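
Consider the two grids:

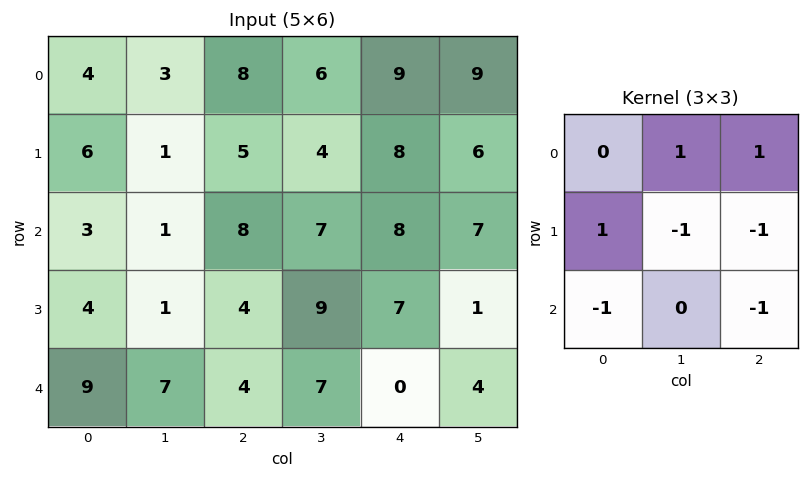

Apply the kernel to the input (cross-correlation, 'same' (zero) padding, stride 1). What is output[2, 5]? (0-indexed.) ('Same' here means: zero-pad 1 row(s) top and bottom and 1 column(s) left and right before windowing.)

The receptive field on the zero-padded input at this output position is [8 6 0 / 8 7 0 / 7 1 0]. Elementwise product with the kernel and sum: 6·1 + 0·1 + 8·1 + 7·-1 + 0·-1 + 7·-1 + 0·-1.

0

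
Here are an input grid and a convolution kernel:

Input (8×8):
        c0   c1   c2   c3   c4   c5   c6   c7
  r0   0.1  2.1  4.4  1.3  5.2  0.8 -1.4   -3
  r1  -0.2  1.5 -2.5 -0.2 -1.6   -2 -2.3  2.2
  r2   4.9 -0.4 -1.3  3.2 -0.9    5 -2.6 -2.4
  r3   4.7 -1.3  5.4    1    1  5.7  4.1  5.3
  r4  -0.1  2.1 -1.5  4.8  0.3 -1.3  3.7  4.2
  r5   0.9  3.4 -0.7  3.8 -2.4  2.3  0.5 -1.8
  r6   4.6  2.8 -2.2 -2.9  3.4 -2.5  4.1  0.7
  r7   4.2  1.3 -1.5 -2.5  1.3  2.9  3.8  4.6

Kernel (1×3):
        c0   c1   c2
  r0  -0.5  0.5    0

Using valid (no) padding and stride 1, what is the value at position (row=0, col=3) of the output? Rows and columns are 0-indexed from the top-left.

1.95

The receptive field on the input at this output position is [1.3 5.2 0.8]. Elementwise product with the kernel and sum: 1.3·-0.5 + 5.2·0.5.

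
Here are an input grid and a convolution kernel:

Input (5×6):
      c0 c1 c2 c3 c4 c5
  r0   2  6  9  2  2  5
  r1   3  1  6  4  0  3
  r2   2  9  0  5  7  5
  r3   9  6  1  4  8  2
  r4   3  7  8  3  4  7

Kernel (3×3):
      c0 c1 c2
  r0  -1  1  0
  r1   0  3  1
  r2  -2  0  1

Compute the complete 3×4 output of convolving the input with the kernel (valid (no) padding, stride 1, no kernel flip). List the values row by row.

9 12 12 -2
8 2 26 16
28 -13 13 29

Output[0,0]: The receptive field on the input at this output position is [2 6 9 / 3 1 6 / 2 9 0]. Elementwise product with the kernel and sum: 2·-1 + 6·1 + 1·3 + 6·1 + 2·-2 + 0·1.
Output[0,1]: The receptive field on the input at this output position is [6 9 2 / 1 6 4 / 9 0 5]. Elementwise product with the kernel and sum: 6·-1 + 9·1 + 6·3 + 4·1 + 9·-2 + 5·1.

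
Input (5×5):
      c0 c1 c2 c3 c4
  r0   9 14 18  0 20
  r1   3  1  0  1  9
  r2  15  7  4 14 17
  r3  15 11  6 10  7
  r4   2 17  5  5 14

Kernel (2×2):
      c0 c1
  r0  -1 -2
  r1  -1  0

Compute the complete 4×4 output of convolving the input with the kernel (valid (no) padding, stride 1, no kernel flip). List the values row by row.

-40 -51 -18 -41
-20 -8 -6 -33
-44 -26 -38 -58
-39 -40 -31 -29

Output[0,0]: The receptive field on the input at this output position is [9 14 / 3 1]. Elementwise product with the kernel and sum: 9·-1 + 14·-2 + 3·-1.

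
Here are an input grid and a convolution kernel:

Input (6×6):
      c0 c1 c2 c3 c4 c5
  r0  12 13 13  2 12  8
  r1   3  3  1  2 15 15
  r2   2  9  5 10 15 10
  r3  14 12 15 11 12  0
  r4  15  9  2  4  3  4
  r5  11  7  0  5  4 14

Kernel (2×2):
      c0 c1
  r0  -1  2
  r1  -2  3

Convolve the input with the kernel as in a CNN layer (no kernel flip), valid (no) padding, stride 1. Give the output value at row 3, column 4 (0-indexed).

The receptive field on the input at this output position is [12 0 / 3 4]. Elementwise product with the kernel and sum: 12·-1 + 0·2 + 3·-2 + 4·3.

-6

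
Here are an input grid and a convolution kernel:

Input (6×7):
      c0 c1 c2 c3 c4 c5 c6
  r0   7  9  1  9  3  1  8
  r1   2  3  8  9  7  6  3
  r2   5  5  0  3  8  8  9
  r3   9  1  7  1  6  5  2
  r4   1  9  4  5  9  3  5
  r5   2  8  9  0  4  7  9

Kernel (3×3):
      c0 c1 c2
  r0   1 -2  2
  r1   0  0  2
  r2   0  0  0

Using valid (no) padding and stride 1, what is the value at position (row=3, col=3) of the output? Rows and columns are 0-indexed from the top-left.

5

The receptive field on the input at this output position is [1 6 5 / 5 9 3 / 0 4 7]. Elementwise product with the kernel and sum: 1·1 + 6·-2 + 5·2 + 3·2.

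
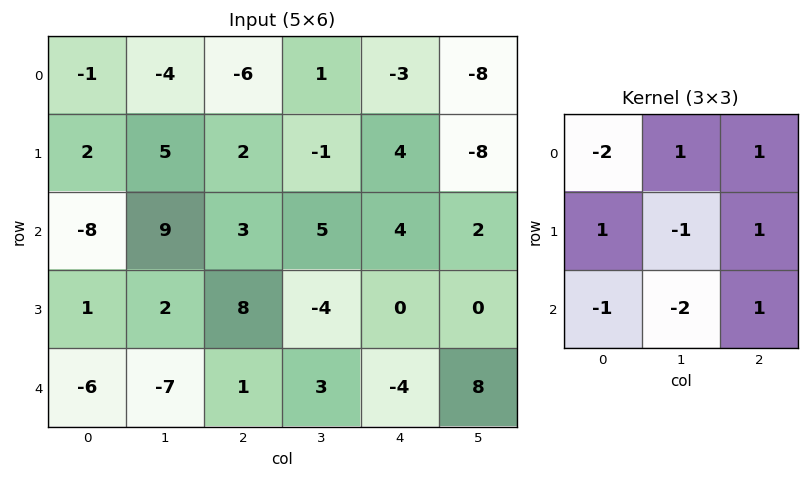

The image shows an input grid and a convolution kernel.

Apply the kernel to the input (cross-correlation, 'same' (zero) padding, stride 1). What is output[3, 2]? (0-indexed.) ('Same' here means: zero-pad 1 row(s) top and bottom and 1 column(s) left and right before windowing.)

The receptive field on the zero-padded input at this output position is [9 3 5 / 2 8 -4 / -7 1 3]. Elementwise product with the kernel and sum: 9·-2 + 3·1 + 5·1 + 2·1 + 8·-1 + -4·1 + -7·-1 + 1·-2 + 3·1.

-12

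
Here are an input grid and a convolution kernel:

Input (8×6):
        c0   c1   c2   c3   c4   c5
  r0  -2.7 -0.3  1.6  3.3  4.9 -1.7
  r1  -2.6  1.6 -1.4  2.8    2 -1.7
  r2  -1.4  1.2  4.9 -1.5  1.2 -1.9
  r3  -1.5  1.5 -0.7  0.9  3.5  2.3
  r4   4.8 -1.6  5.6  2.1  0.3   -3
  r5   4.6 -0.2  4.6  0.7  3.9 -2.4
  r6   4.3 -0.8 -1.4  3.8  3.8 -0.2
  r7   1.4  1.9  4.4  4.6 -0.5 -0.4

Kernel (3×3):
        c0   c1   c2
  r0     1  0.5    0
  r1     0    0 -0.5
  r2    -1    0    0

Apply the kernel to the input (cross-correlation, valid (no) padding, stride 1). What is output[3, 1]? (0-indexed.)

0.3

The receptive field on the input at this output position is [1.5 -0.7 0.9 / -1.6 5.6 2.1 / -0.2 4.6 0.7]. Elementwise product with the kernel and sum: 1.5·1 + -0.7·0.5 + 2.1·-0.5 + -0.2·-1.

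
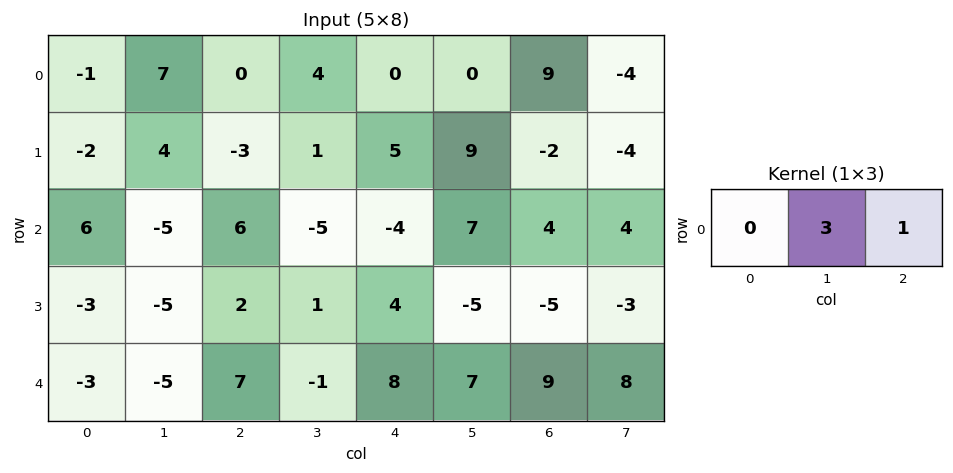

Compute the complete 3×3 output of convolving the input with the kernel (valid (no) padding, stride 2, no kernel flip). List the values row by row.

Output[0,0]: The receptive field on the input at this output position is [-1 7 0]. Elementwise product with the kernel and sum: 7·3 + 0·1.

21 12 9
-9 -19 25
-8 5 30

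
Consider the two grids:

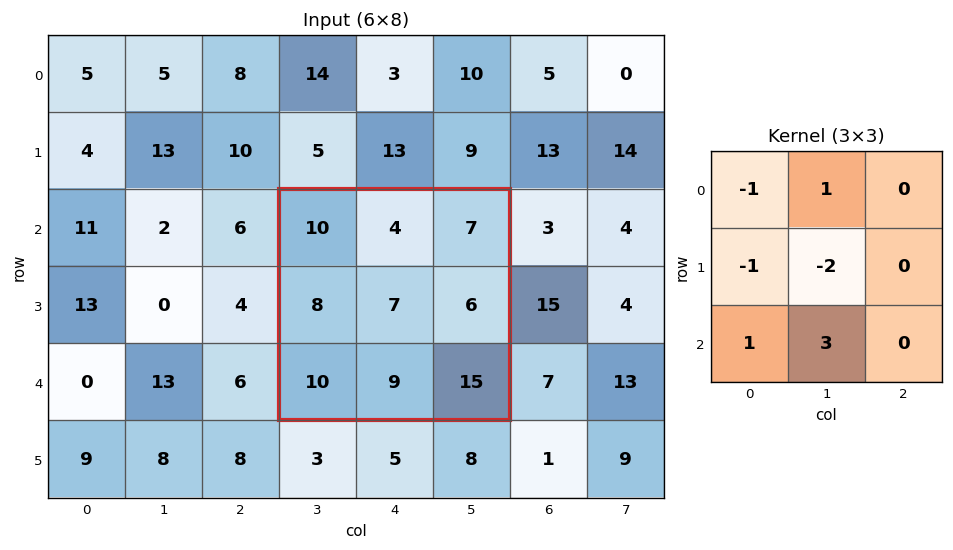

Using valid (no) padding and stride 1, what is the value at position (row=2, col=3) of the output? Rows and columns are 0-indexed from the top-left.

9

The receptive field on the input at this output position is [10 4 7 / 8 7 6 / 10 9 15]. Elementwise product with the kernel and sum: 10·-1 + 4·1 + 8·-1 + 7·-2 + 10·1 + 9·3.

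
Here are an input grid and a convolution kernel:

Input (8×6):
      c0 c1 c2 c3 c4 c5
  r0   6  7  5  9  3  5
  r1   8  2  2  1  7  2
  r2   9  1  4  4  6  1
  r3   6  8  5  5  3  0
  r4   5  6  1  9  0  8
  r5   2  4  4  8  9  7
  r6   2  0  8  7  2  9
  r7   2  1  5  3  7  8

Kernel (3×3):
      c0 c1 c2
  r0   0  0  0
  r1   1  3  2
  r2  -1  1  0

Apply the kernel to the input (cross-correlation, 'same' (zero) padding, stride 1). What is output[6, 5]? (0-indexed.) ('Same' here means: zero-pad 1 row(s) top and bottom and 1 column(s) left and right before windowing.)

The receptive field on the zero-padded input at this output position is [9 7 0 / 2 9 0 / 7 8 0]. Elementwise product with the kernel and sum: 2·1 + 9·3 + 0·2 + 7·-1 + 8·1.

30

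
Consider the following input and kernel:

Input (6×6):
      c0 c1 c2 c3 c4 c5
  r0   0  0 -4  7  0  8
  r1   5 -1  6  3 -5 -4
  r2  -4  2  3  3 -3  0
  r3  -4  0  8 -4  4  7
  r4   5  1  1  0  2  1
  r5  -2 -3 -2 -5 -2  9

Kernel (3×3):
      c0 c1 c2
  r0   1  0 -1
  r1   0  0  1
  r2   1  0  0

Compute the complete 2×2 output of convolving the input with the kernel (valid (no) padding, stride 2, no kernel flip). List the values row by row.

6 -6
6 11

Output[0,0]: The receptive field on the input at this output position is [0 0 -4 / 5 -1 6 / -4 2 3]. Elementwise product with the kernel and sum: 0·1 + -4·-1 + 6·1 + -4·1.
Output[0,1]: The receptive field on the input at this output position is [-4 7 0 / 6 3 -5 / 3 3 -3]. Elementwise product with the kernel and sum: -4·1 + 0·-1 + -5·1 + 3·1.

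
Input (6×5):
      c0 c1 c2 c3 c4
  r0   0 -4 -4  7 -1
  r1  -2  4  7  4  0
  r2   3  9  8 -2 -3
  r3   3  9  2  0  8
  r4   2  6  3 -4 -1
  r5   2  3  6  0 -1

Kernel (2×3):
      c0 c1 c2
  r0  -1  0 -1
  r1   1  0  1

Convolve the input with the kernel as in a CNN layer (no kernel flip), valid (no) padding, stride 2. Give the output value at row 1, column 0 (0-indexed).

-6

The receptive field on the input at this output position is [3 9 8 / 3 9 2]. Elementwise product with the kernel and sum: 3·-1 + 8·-1 + 3·1 + 2·1.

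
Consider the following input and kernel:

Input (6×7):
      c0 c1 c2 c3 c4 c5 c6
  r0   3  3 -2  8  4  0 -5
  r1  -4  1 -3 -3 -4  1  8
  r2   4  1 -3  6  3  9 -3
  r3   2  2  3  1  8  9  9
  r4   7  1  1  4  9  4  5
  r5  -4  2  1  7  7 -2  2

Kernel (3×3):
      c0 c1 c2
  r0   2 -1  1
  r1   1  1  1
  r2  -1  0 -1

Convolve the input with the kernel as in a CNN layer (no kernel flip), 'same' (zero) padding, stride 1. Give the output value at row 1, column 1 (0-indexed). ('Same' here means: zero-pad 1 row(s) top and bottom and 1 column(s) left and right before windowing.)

-6

The receptive field on the zero-padded input at this output position is [3 3 -2 / -4 1 -3 / 4 1 -3]. Elementwise product with the kernel and sum: 3·2 + 3·-1 + -2·1 + -4·1 + 1·1 + -3·1 + 4·-1 + -3·-1.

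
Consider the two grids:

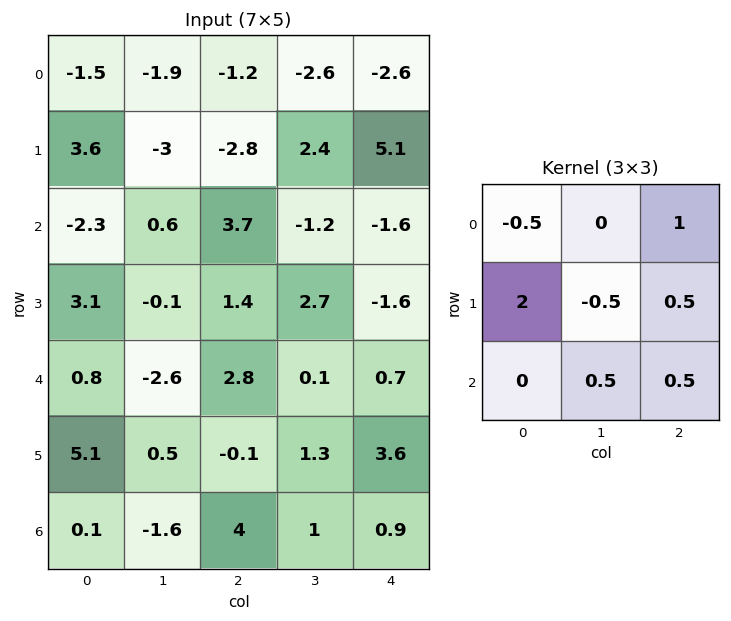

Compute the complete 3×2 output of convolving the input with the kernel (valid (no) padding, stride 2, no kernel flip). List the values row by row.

9 -7.65
11.9 -2.4
13.5 1.2

Output[0,0]: The receptive field on the input at this output position is [-1.5 -1.9 -1.2 / 3.6 -3 -2.8 / -2.3 0.6 3.7]. Elementwise product with the kernel and sum: -1.5·-0.5 + -1.2·1 + 3.6·2 + -3·-0.5 + -2.8·0.5 + 0.6·0.5 + 3.7·0.5.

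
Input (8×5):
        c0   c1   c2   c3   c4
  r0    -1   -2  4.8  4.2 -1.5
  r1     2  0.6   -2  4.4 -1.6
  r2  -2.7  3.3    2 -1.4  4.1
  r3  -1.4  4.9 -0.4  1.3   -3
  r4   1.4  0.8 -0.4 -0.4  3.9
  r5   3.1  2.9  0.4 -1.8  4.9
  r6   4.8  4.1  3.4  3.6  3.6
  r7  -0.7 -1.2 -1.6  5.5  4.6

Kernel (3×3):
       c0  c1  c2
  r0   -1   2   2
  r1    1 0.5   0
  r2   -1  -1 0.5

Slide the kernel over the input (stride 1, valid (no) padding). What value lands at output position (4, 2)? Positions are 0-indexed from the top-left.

1.7

The receptive field on the input at this output position is [-0.4 -0.4 3.9 / 0.4 -1.8 4.9 / 3.4 3.6 3.6]. Elementwise product with the kernel and sum: -0.4·-1 + -0.4·2 + 3.9·2 + 0.4·1 + -1.8·0.5 + 3.4·-1 + 3.6·-1 + 3.6·0.5.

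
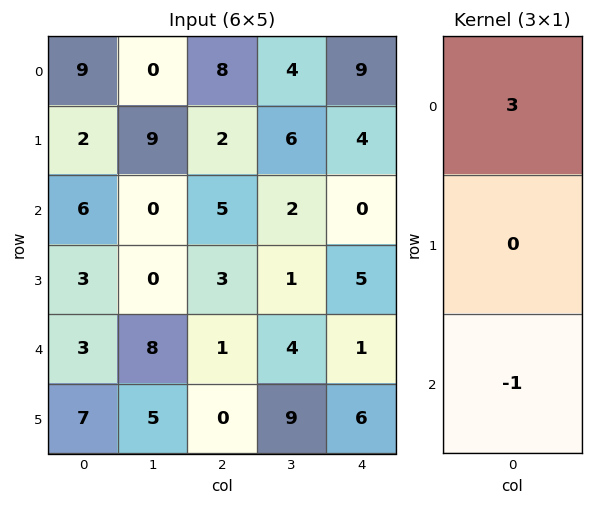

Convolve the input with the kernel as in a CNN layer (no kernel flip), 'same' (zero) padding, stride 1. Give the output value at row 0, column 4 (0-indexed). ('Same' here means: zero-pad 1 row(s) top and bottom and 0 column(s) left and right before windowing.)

-4

The receptive field on the zero-padded input at this output position is [0 / 9 / 4]. Elementwise product with the kernel and sum: 0·3 + 4·-1.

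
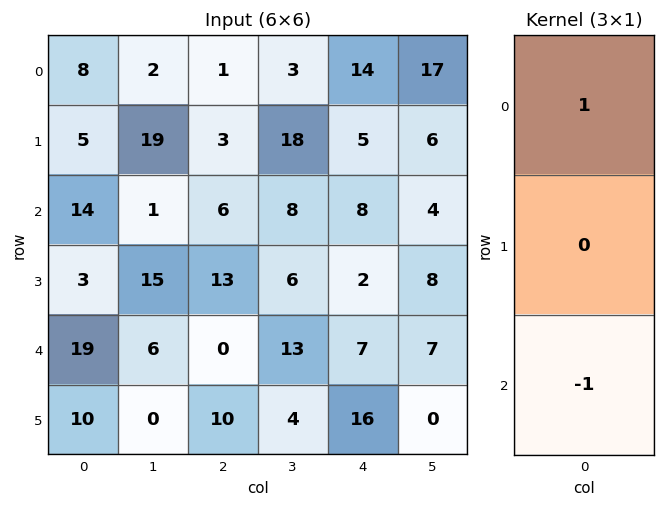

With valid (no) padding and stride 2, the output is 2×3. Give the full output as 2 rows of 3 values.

-6 -5 6
-5 6 1

Output[0,0]: The receptive field on the input at this output position is [8 / 5 / 14]. Elementwise product with the kernel and sum: 8·1 + 14·-1.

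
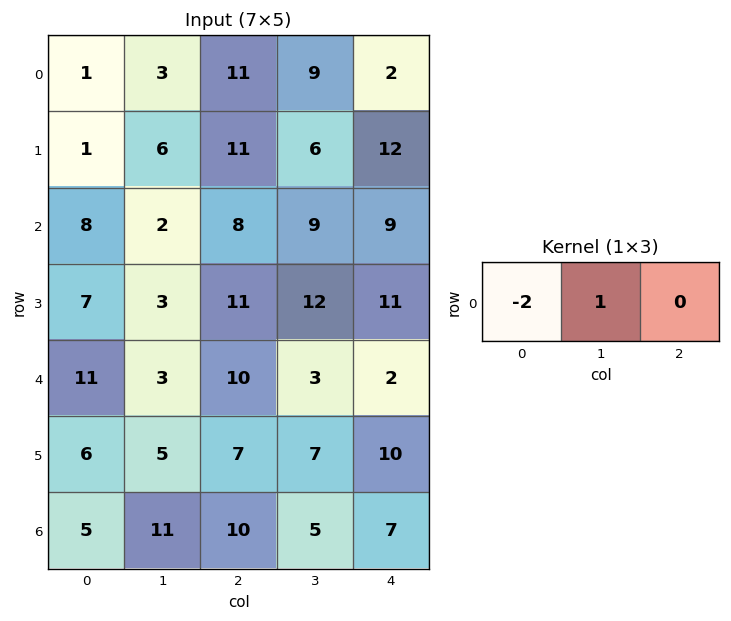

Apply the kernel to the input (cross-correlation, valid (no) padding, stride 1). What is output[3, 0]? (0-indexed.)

The receptive field on the input at this output position is [7 3 11]. Elementwise product with the kernel and sum: 7·-2 + 3·1.

-11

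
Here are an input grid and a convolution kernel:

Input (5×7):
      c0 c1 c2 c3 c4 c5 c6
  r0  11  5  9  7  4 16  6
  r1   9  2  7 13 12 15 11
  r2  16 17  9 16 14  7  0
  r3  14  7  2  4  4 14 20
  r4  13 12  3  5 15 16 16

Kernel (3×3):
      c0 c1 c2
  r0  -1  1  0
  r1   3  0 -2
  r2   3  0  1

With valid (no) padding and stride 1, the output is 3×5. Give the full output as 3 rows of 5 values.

Output[0,0]: The receptive field on the input at this output position is [11 5 9 / 9 2 7 / 16 17 9]. Elementwise product with the kernel and sum: 11·-1 + 5·1 + 9·3 + 7·-2 + 16·3 + 9·1.

64 51 36 61 68
67 49 15 59 77
81 46 29 13 26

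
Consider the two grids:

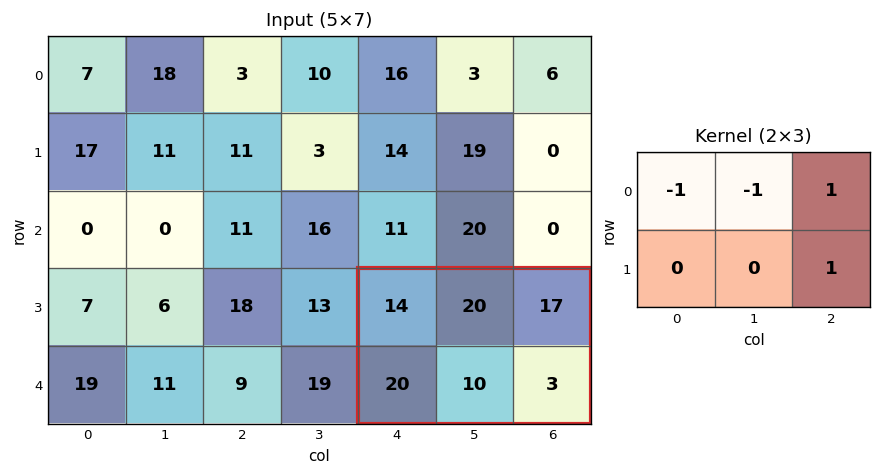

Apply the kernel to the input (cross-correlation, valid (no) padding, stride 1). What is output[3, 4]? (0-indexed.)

-14

The receptive field on the input at this output position is [14 20 17 / 20 10 3]. Elementwise product with the kernel and sum: 14·-1 + 20·-1 + 17·1 + 3·1.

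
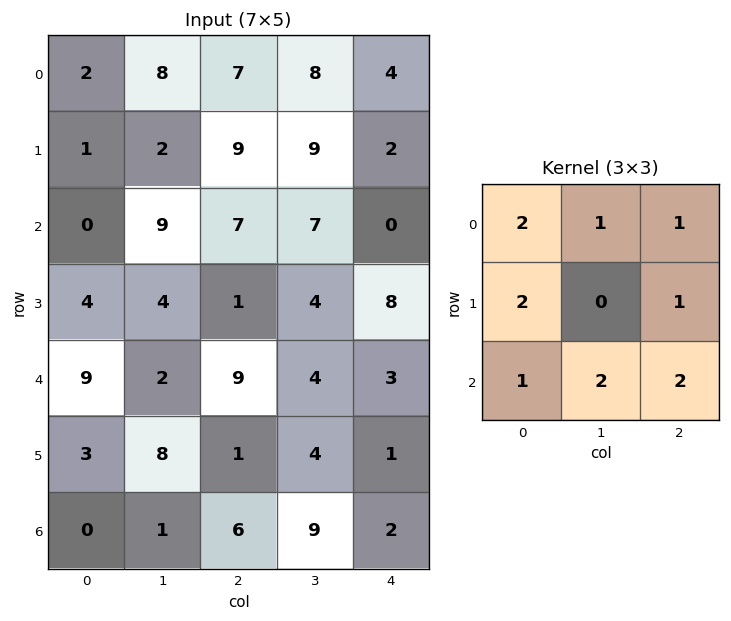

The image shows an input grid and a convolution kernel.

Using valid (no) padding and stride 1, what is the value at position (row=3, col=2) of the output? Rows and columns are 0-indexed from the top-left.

The receptive field on the input at this output position is [1 4 8 / 9 4 3 / 1 4 1]. Elementwise product with the kernel and sum: 1·2 + 4·1 + 8·1 + 9·2 + 3·1 + 1·1 + 4·2 + 1·2.

46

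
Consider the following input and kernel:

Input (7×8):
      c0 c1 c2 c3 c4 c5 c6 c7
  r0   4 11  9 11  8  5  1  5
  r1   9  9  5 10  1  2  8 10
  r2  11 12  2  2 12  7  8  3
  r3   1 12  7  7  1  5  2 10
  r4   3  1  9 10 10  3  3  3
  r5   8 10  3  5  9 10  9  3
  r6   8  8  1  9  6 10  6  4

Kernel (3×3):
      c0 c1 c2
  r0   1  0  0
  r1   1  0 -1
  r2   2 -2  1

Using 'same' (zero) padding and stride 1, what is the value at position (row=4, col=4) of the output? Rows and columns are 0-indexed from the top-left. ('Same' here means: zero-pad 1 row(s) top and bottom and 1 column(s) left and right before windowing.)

The receptive field on the zero-padded input at this output position is [7 1 5 / 10 10 3 / 5 9 10]. Elementwise product with the kernel and sum: 7·1 + 10·1 + 3·-1 + 5·2 + 9·-2 + 10·1.

16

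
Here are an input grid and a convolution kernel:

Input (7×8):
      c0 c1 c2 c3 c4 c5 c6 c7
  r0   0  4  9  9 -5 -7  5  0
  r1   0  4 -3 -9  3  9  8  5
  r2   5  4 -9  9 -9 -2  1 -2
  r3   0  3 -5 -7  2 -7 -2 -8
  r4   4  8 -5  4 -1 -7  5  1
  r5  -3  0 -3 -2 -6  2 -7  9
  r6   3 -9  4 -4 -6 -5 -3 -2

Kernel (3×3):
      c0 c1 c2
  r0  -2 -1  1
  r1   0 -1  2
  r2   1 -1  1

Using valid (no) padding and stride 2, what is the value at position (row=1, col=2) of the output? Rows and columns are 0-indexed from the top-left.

The receptive field on the input at this output position is [-9 -2 1 / 2 -7 -2 / -1 -7 5]. Elementwise product with the kernel and sum: -9·-2 + -2·-1 + 1·1 + -7·-1 + -2·2 + -1·1 + -7·-1 + 5·1.

35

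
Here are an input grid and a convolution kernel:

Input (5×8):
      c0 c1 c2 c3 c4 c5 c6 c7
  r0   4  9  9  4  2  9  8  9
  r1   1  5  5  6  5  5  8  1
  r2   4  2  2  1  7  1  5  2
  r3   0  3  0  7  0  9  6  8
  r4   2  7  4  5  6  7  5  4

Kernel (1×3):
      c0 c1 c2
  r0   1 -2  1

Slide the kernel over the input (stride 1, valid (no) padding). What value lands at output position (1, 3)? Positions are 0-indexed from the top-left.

1

The receptive field on the input at this output position is [6 5 5]. Elementwise product with the kernel and sum: 6·1 + 5·-2 + 5·1.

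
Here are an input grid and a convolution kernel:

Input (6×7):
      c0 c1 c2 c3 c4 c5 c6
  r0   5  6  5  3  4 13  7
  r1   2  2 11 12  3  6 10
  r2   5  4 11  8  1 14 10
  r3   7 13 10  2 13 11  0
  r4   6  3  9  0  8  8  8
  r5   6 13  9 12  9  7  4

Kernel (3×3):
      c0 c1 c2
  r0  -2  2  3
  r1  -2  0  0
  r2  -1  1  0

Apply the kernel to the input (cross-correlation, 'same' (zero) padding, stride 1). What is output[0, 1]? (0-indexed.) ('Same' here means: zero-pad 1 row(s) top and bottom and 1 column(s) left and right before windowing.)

-10

The receptive field on the zero-padded input at this output position is [0 0 0 / 5 6 5 / 2 2 11]. Elementwise product with the kernel and sum: 0·-2 + 0·2 + 0·3 + 5·-2 + 2·-1 + 2·1.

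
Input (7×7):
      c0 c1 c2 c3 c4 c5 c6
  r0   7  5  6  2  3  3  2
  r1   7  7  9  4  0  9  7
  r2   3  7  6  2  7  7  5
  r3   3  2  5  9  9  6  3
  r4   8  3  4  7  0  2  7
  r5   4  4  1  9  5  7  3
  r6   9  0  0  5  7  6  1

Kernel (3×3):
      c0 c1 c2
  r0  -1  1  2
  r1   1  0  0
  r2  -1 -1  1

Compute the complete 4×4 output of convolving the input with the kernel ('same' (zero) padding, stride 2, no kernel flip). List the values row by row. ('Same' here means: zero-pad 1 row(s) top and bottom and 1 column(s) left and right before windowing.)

0 -7 7 -13
20 19 4 -4
7 28 12 -11
12 15 15 2

Output[0,0]: The receptive field on the zero-padded input at this output position is [0 0 0 / 0 7 5 / 0 7 7]. Elementwise product with the kernel and sum: 0·-1 + 0·1 + 0·2 + 0·1 + 0·-1 + 7·-1 + 7·1.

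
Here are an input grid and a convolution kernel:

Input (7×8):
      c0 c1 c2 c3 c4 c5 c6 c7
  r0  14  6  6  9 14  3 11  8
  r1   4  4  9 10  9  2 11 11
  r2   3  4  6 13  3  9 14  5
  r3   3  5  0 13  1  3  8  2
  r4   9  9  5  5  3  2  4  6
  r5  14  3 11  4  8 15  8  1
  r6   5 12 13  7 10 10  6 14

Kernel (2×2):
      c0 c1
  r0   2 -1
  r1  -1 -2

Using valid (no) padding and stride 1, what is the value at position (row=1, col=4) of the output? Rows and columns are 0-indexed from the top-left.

The receptive field on the input at this output position is [9 2 / 3 9]. Elementwise product with the kernel and sum: 9·2 + 2·-1 + 3·-1 + 9·-2.

-5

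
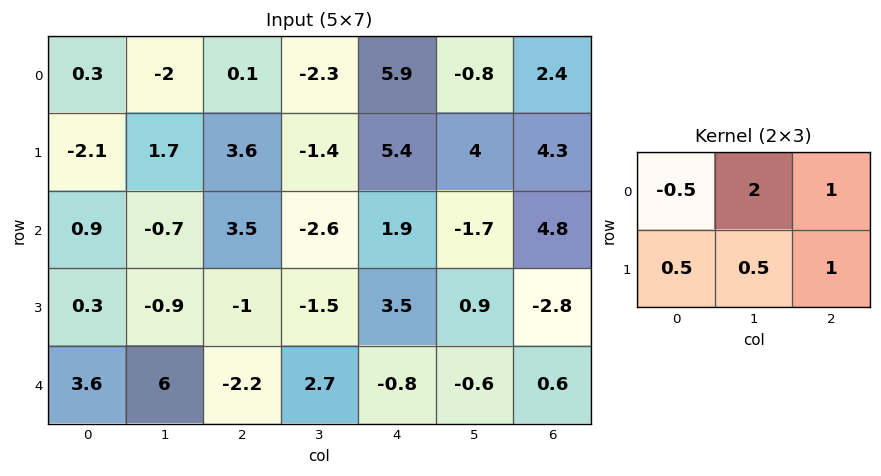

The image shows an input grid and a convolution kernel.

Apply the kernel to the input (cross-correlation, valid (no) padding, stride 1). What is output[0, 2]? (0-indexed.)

7.75

The receptive field on the input at this output position is [0.1 -2.3 5.9 / 3.6 -1.4 5.4]. Elementwise product with the kernel and sum: 0.1·-0.5 + -2.3·2 + 5.9·1 + 3.6·0.5 + -1.4·0.5 + 5.4·1.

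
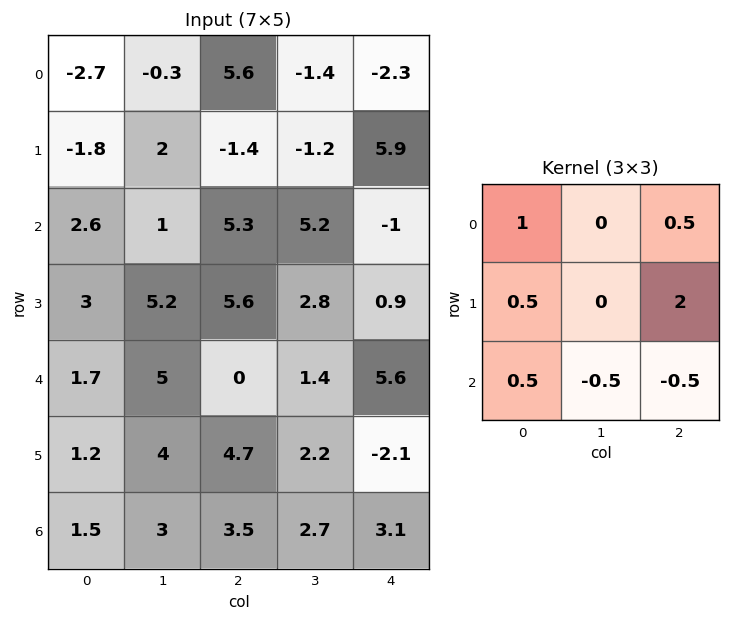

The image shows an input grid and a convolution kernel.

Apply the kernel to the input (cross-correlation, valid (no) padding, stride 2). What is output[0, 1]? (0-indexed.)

The receptive field on the input at this output position is [5.6 -1.4 -2.3 / -1.4 -1.2 5.9 / 5.3 5.2 -1]. Elementwise product with the kernel and sum: 5.6·1 + -2.3·0.5 + -1.4·0.5 + 5.9·2 + 5.3·0.5 + 5.2·-0.5 + -1·-0.5.

16.1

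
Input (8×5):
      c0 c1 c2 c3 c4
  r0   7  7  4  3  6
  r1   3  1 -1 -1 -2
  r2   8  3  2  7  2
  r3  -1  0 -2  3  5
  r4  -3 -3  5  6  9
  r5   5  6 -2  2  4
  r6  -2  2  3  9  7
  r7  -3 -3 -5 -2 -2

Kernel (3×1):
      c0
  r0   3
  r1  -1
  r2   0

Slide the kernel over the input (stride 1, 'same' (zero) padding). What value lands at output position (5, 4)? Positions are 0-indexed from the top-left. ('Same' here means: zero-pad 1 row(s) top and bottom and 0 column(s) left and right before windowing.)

The receptive field on the zero-padded input at this output position is [9 / 4 / 7]. Elementwise product with the kernel and sum: 9·3 + 4·-1.

23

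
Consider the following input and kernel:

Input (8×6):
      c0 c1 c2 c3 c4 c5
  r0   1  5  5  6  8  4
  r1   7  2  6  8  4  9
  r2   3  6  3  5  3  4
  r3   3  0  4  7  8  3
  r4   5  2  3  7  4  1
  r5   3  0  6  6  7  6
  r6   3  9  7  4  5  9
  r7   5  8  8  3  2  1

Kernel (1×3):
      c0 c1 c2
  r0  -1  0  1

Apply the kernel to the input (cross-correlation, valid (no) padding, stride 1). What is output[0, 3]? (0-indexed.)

-2

The receptive field on the input at this output position is [6 8 4]. Elementwise product with the kernel and sum: 6·-1 + 4·1.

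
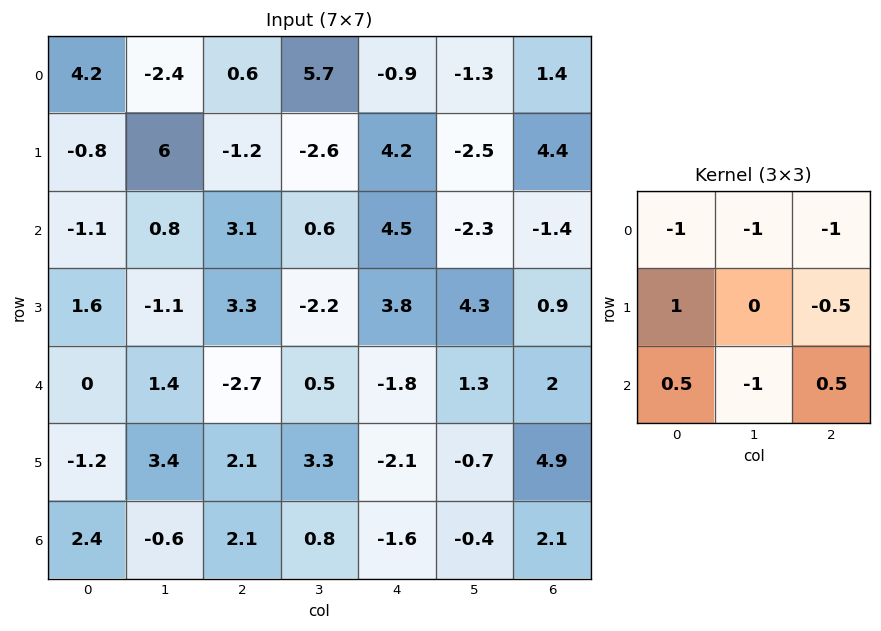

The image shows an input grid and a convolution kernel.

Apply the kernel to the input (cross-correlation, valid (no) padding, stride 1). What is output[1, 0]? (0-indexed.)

The receptive field on the input at this output position is [-0.8 6 -1.2 / -1.1 0.8 3.1 / 1.6 -1.1 3.3]. Elementwise product with the kernel and sum: -0.8·-1 + 6·-1 + -1.2·-1 + -1.1·1 + 3.1·-0.5 + 1.6·0.5 + -1.1·-1 + 3.3·0.5.

-3.1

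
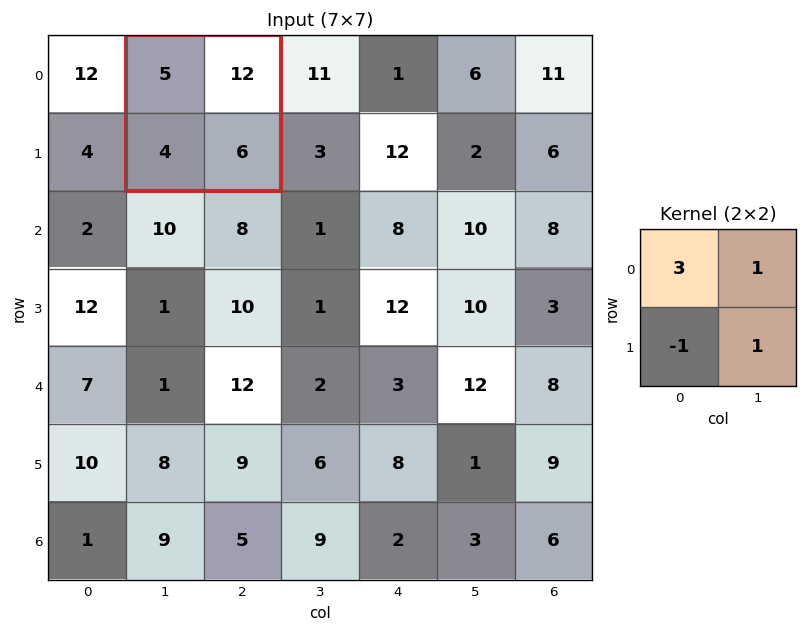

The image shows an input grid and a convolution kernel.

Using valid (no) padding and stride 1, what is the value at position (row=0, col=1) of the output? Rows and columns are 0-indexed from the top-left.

29

The receptive field on the input at this output position is [5 12 / 4 6]. Elementwise product with the kernel and sum: 5·3 + 12·1 + 4·-1 + 6·1.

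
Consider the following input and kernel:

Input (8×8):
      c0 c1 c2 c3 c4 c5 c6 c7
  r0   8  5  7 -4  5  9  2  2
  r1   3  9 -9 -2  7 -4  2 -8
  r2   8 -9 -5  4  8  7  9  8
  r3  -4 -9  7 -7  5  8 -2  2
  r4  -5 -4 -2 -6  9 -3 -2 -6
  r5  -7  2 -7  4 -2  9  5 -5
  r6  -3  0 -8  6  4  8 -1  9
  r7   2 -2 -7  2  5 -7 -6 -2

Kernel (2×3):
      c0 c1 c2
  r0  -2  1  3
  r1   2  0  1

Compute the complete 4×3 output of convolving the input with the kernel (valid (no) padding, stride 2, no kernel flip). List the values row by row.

Output[0,0]: The receptive field on the input at this output position is [8 5 7 / 3 9 -9]. Elementwise product with the kernel and sum: 8·-2 + 5·1 + 7·3 + 3·2 + -9·1.
Output[0,1]: The receptive field on the input at this output position is [7 -4 5 / -9 -2 7]. Elementwise product with the kernel and sum: 7·-2 + -4·1 + 5·3 + -9·2 + 7·1.

7 -14 21
-41 57 26
-21 9 -26
-21 25 1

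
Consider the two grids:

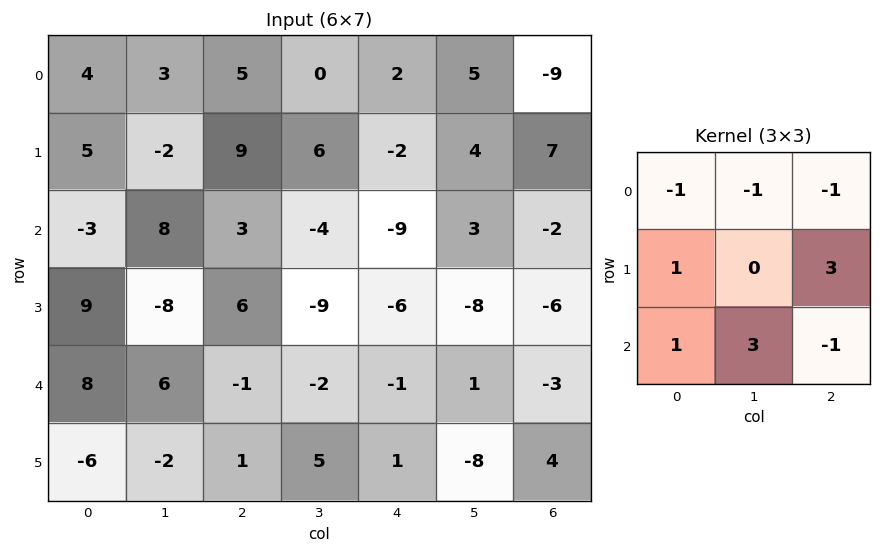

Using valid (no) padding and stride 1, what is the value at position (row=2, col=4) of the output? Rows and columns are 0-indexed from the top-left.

The receptive field on the input at this output position is [-9 3 -2 / -6 -8 -6 / -1 1 -3]. Elementwise product with the kernel and sum: -9·-1 + 3·-1 + -2·-1 + -6·1 + -6·3 + -1·1 + 1·3 + -3·-1.

-11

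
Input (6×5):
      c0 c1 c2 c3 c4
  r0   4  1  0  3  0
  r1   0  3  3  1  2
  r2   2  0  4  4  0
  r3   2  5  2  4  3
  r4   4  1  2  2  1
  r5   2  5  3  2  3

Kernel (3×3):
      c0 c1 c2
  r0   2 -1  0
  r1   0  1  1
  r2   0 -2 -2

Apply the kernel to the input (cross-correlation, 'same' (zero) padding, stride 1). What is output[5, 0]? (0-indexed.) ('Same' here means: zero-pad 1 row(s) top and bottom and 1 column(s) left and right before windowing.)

3

The receptive field on the zero-padded input at this output position is [0 4 1 / 0 2 5 / 0 0 0]. Elementwise product with the kernel and sum: 0·2 + 4·-1 + 2·1 + 5·1 + 0·-2 + 0·-2.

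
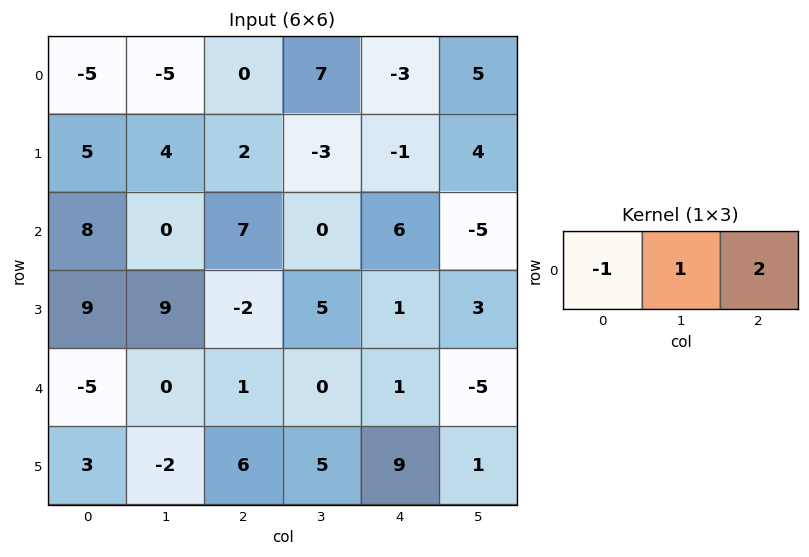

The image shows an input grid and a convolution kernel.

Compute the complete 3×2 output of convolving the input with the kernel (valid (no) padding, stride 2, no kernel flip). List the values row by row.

0 1
6 5
7 1

Output[0,0]: The receptive field on the input at this output position is [-5 -5 0]. Elementwise product with the kernel and sum: -5·-1 + -5·1 + 0·2.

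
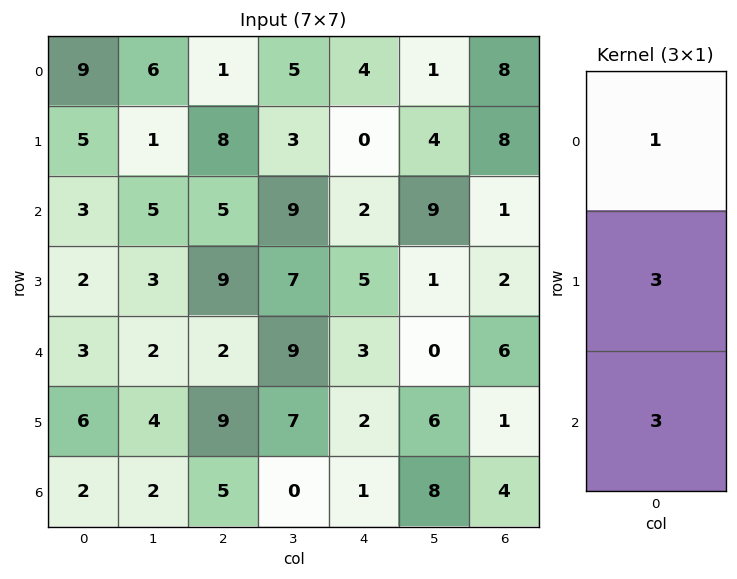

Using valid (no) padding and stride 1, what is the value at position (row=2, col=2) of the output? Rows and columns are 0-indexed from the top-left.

The receptive field on the input at this output position is [5 / 9 / 2]. Elementwise product with the kernel and sum: 5·1 + 9·3 + 2·3.

38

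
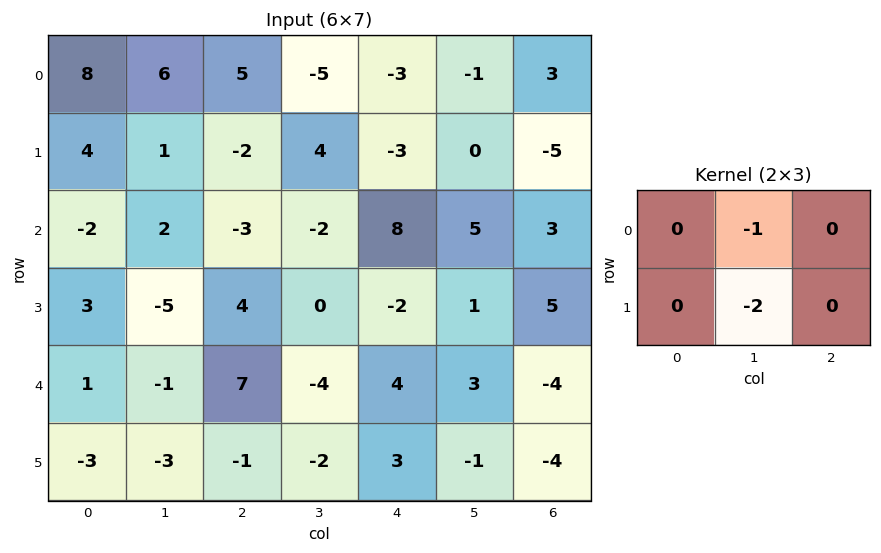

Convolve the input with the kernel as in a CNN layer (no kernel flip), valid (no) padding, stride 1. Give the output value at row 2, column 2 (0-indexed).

2

The receptive field on the input at this output position is [-3 -2 8 / 4 0 -2]. Elementwise product with the kernel and sum: -2·-1 + 0·-2.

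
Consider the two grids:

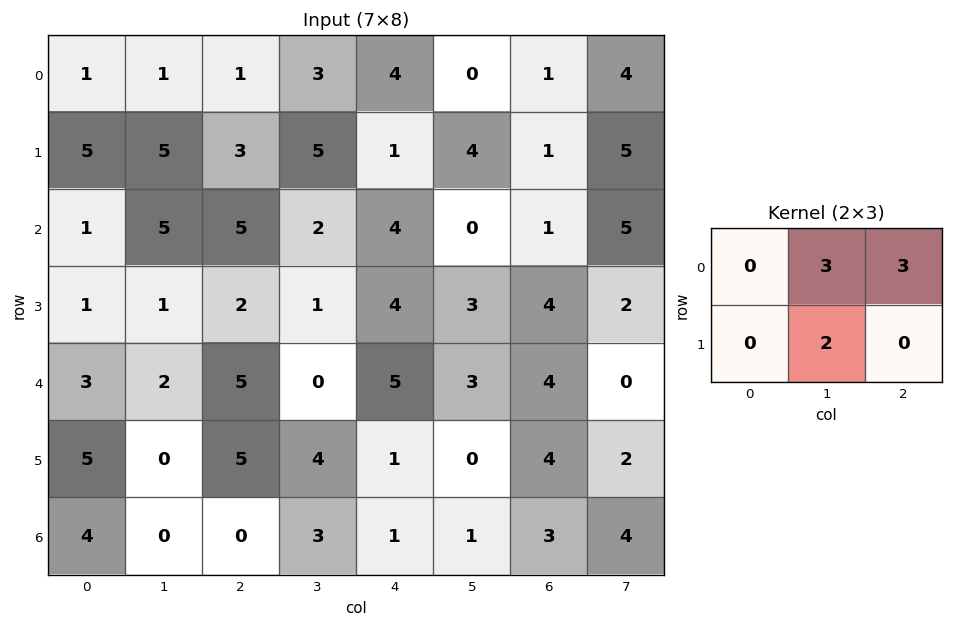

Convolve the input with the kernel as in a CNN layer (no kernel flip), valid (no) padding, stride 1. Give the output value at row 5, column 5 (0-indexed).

24

The receptive field on the input at this output position is [0 4 2 / 1 3 4]. Elementwise product with the kernel and sum: 4·3 + 2·3 + 3·2.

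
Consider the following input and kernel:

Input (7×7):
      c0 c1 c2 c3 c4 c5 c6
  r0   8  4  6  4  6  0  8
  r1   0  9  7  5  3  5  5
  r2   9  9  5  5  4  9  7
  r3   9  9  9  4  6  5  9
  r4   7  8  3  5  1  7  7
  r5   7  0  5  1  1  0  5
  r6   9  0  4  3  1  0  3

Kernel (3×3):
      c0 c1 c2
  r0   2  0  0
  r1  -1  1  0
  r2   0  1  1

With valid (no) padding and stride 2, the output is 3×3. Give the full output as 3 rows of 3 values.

39 19 30
29 11 21
11 6 4

Output[0,0]: The receptive field on the input at this output position is [8 4 6 / 0 9 7 / 9 9 5]. Elementwise product with the kernel and sum: 8·2 + 0·-1 + 9·1 + 9·1 + 5·1.
Output[0,1]: The receptive field on the input at this output position is [6 4 6 / 7 5 3 / 5 5 4]. Elementwise product with the kernel and sum: 6·2 + 7·-1 + 5·1 + 5·1 + 4·1.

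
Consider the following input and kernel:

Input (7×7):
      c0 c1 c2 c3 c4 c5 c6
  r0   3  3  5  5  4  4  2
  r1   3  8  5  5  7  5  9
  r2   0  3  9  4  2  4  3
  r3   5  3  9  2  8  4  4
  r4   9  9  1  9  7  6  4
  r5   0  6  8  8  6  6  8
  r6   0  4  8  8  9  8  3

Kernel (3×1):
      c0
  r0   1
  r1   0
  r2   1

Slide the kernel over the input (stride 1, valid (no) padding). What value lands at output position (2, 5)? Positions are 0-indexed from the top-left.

10

The receptive field on the input at this output position is [4 / 4 / 6]. Elementwise product with the kernel and sum: 4·1 + 6·1.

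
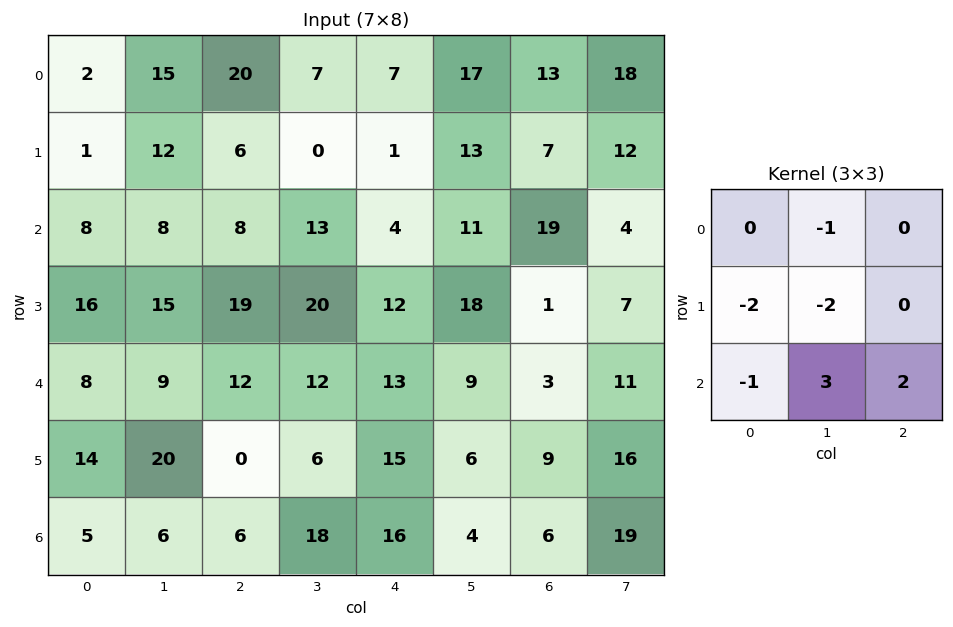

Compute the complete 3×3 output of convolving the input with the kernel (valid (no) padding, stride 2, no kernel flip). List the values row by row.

-9 20 22
-27 -41 -51
-52 56 -43

Output[0,0]: The receptive field on the input at this output position is [2 15 20 / 1 12 6 / 8 8 8]. Elementwise product with the kernel and sum: 15·-1 + 1·-2 + 12·-2 + 8·-1 + 8·3 + 8·2.
Output[0,1]: The receptive field on the input at this output position is [20 7 7 / 6 0 1 / 8 13 4]. Elementwise product with the kernel and sum: 7·-1 + 6·-2 + 0·-2 + 8·-1 + 13·3 + 4·2.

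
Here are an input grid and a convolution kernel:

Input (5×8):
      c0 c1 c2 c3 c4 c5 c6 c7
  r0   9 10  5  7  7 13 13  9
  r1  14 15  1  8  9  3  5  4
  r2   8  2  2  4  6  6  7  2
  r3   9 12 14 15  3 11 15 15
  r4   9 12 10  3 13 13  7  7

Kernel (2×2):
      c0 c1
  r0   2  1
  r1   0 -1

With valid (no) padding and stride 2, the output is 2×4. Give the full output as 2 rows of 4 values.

Output[0,0]: The receptive field on the input at this output position is [9 10 / 14 15]. Elementwise product with the kernel and sum: 9·2 + 10·1 + 15·-1.
Output[0,1]: The receptive field on the input at this output position is [5 7 / 1 8]. Elementwise product with the kernel and sum: 5·2 + 7·1 + 8·-1.

13 9 24 31
6 -7 7 1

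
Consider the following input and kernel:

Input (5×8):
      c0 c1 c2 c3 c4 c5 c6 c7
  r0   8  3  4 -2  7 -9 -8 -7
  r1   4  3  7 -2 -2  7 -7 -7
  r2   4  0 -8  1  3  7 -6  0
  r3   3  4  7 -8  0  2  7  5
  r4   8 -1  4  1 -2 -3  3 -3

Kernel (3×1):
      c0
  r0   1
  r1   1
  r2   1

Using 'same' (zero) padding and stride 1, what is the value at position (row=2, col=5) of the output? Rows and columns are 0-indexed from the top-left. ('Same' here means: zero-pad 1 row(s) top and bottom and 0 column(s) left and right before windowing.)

16

The receptive field on the zero-padded input at this output position is [7 / 7 / 2]. Elementwise product with the kernel and sum: 7·1 + 7·1 + 2·1.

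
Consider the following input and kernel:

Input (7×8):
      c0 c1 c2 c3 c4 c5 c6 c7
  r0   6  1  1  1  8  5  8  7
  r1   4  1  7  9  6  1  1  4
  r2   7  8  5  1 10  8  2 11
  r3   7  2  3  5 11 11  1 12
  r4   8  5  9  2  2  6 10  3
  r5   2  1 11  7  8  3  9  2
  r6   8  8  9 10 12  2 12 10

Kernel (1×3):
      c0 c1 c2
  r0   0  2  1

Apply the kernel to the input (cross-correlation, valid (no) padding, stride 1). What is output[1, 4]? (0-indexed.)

The receptive field on the input at this output position is [6 1 1]. Elementwise product with the kernel and sum: 1·2 + 1·1.

3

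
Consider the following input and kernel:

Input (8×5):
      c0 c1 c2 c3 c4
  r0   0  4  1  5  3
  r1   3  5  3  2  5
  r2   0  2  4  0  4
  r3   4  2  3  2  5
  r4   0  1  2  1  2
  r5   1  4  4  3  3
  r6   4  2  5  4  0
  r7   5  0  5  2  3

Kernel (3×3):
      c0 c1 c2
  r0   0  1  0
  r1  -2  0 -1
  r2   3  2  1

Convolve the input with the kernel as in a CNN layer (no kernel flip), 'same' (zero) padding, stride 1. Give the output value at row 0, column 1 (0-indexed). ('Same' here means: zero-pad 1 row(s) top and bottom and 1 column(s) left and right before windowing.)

21

The receptive field on the zero-padded input at this output position is [0 0 0 / 0 4 1 / 3 5 3]. Elementwise product with the kernel and sum: 0·1 + 0·-2 + 1·-1 + 3·3 + 5·2 + 3·1.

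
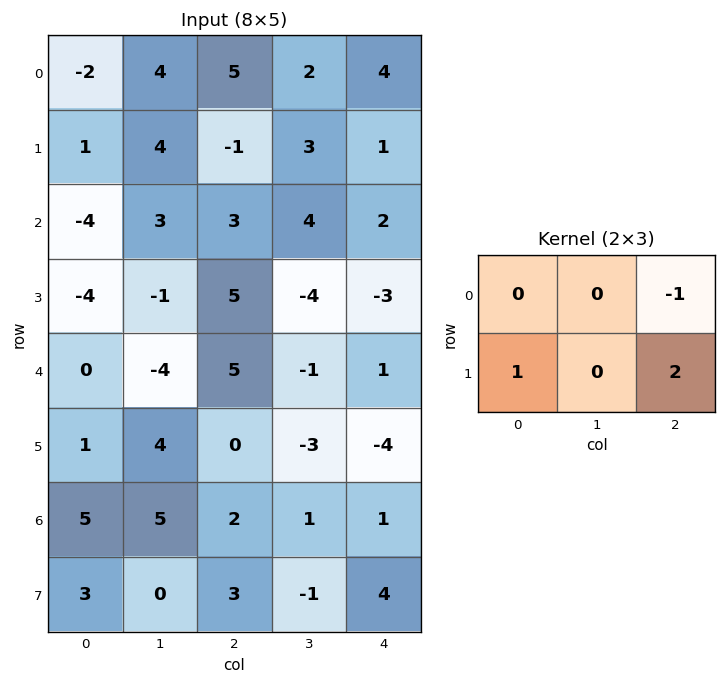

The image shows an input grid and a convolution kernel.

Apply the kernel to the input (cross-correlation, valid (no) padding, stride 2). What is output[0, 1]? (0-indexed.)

-3

The receptive field on the input at this output position is [5 2 4 / -1 3 1]. Elementwise product with the kernel and sum: 4·-1 + -1·1 + 1·2.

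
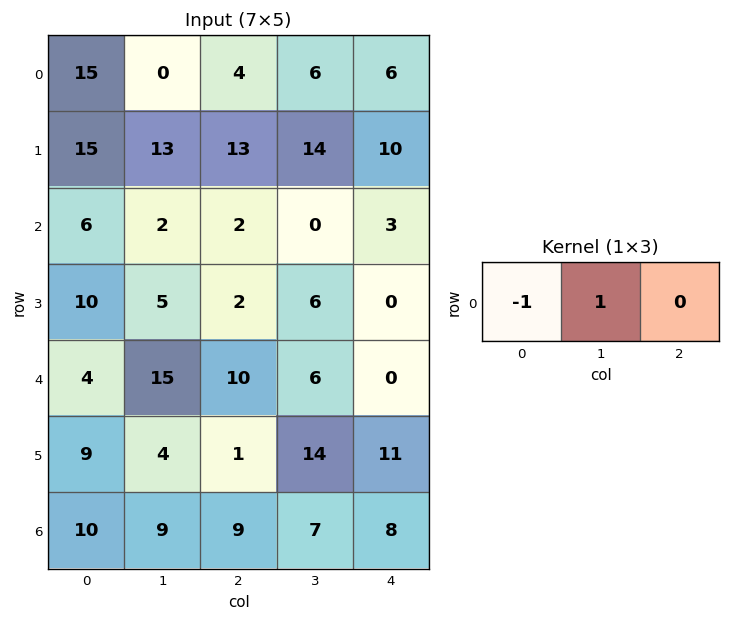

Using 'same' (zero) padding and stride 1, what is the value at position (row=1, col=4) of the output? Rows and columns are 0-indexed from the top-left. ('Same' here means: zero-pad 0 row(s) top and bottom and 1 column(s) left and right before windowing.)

The receptive field on the zero-padded input at this output position is [14 10 0]. Elementwise product with the kernel and sum: 14·-1 + 10·1.

-4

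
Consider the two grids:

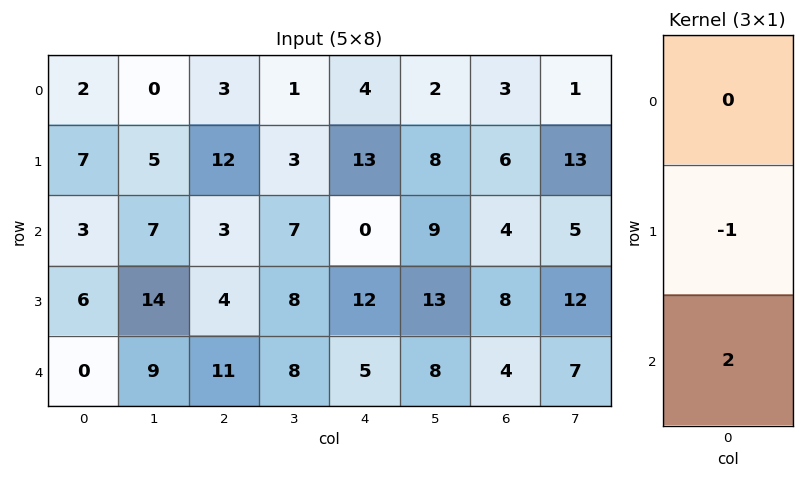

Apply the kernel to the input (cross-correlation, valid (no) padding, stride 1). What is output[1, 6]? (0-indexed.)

12

The receptive field on the input at this output position is [6 / 4 / 8]. Elementwise product with the kernel and sum: 4·-1 + 8·2.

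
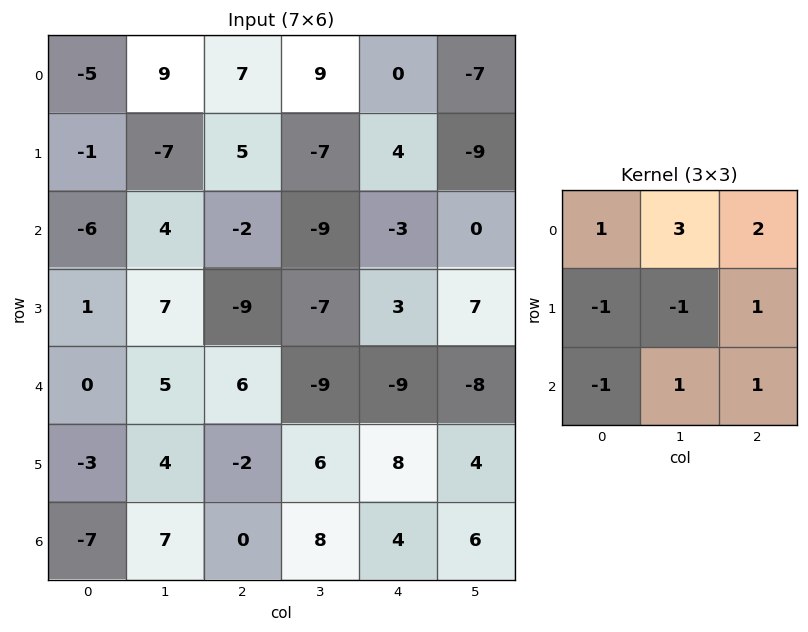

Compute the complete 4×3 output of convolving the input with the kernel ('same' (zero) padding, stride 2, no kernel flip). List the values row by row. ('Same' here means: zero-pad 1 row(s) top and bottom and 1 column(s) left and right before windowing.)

Output[0,0]: The receptive field on the zero-padded input at this output position is [0 0 0 / 0 -5 9 / 0 -1 -7]. Elementwise product with the kernel and sum: 0·1 + 0·3 + 0·2 + 0·-1 + -5·-1 + 9·1 + 0·-1 + -1·1 + -7·1.

6 -2 -14
1 -40 16
23 -54 32
13 11 32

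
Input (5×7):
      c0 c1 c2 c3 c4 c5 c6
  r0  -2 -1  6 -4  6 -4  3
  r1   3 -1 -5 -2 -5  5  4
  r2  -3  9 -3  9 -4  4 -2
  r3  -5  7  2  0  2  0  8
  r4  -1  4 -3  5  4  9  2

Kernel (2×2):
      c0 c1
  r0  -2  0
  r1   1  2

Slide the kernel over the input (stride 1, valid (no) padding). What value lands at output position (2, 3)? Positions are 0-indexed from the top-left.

-14

The receptive field on the input at this output position is [9 -4 / 0 2]. Elementwise product with the kernel and sum: 9·-2 + 0·1 + 2·2.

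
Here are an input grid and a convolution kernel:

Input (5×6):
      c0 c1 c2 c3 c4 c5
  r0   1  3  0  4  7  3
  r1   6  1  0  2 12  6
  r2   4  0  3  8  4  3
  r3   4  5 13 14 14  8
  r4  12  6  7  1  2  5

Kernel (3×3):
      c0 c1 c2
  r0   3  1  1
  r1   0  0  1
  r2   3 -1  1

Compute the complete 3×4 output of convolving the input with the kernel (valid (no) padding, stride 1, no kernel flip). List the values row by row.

21 20 28 51
42 29 57 63
65 37 57 45

Output[0,0]: The receptive field on the input at this output position is [1 3 0 / 6 1 0 / 4 0 3]. Elementwise product with the kernel and sum: 1·3 + 3·1 + 0·1 + 0·1 + 4·3 + 0·-1 + 3·1.
Output[0,1]: The receptive field on the input at this output position is [3 0 4 / 1 0 2 / 0 3 8]. Elementwise product with the kernel and sum: 3·3 + 0·1 + 4·1 + 2·1 + 0·3 + 3·-1 + 8·1.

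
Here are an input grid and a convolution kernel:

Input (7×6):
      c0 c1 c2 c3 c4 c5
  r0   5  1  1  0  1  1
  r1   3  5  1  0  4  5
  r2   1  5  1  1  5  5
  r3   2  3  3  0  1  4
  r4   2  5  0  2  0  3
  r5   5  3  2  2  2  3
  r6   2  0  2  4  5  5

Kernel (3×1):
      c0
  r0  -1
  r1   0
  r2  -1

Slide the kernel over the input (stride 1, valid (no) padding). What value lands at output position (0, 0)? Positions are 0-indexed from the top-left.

The receptive field on the input at this output position is [5 / 3 / 1]. Elementwise product with the kernel and sum: 5·-1 + 1·-1.

-6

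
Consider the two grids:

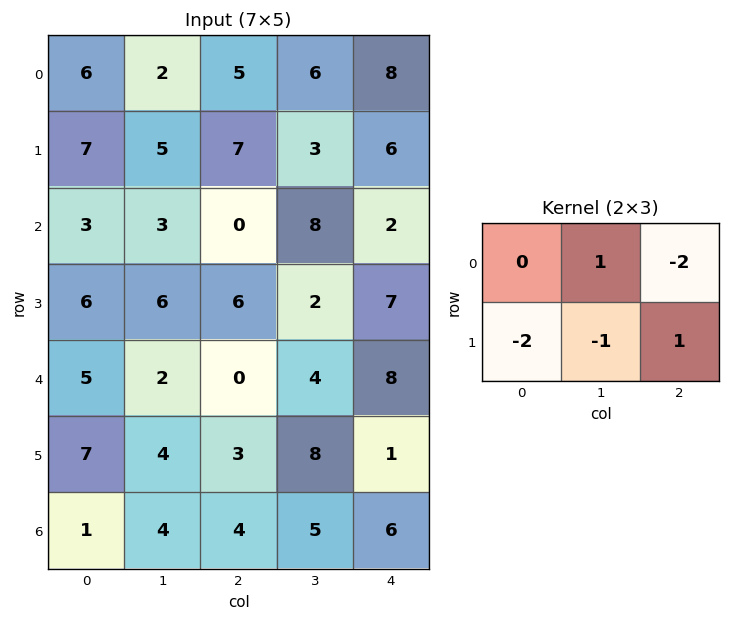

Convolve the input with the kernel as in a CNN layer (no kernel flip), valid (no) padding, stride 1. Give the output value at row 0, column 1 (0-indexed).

The receptive field on the input at this output position is [2 5 6 / 5 7 3]. Elementwise product with the kernel and sum: 5·1 + 6·-2 + 5·-2 + 7·-1 + 3·1.

-21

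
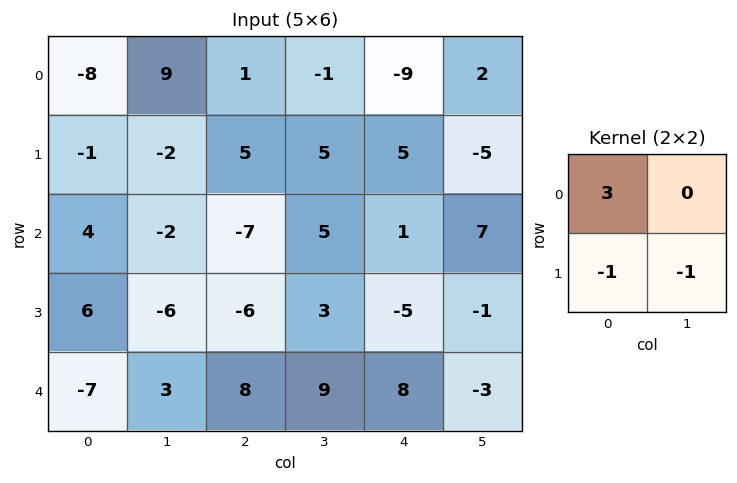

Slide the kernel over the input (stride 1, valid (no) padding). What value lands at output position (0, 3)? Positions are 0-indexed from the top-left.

-13

The receptive field on the input at this output position is [-1 -9 / 5 5]. Elementwise product with the kernel and sum: -1·3 + 5·-1 + 5·-1.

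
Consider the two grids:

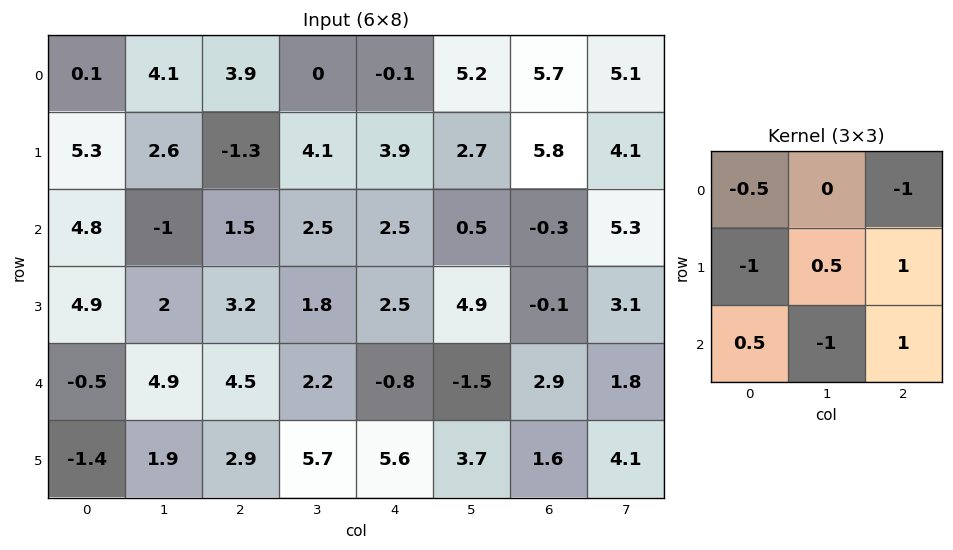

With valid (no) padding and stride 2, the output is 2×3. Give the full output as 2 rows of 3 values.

Output[0,0]: The receptive field on the input at this output position is [0.1 4.1 3.9 / 5.3 2.6 -1.3 / 4.8 -1 1.5]. Elementwise product with the kernel and sum: 0.1·-0.5 + 3.9·-1 + 5.3·-1 + 2.6·0.5 + -1.3·1 + 4.8·0.5 + -1·-1 + 1.5·1.

-4.35 6.15 -1.95
-5.25 -3.8 2.9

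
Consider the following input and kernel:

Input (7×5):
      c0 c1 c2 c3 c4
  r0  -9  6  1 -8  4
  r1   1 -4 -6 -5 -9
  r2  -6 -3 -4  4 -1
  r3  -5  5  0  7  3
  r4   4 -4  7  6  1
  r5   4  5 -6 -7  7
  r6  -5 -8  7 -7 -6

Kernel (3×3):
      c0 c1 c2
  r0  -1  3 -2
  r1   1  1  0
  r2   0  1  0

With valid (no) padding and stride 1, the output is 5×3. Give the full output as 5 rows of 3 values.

19 -1 -40
-5 -11 16
1 -5 31
25 -22 21
-29 19 -11

Output[0,0]: The receptive field on the input at this output position is [-9 6 1 / 1 -4 -6 / -6 -3 -4]. Elementwise product with the kernel and sum: -9·-1 + 6·3 + 1·-2 + 1·1 + -4·1 + -3·1.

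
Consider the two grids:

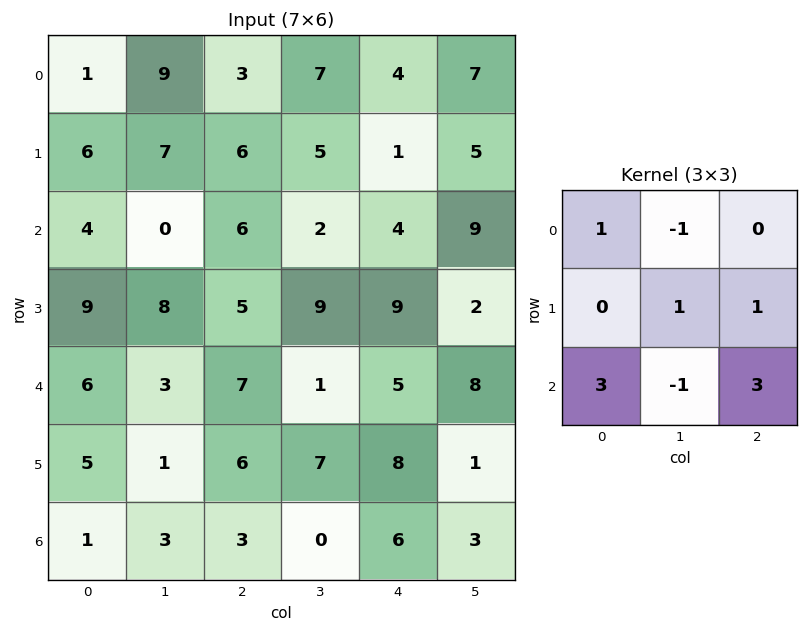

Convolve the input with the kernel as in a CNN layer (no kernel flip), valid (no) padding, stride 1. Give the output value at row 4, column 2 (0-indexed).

48

The receptive field on the input at this output position is [7 1 5 / 6 7 8 / 3 0 6]. Elementwise product with the kernel and sum: 7·1 + 1·-1 + 7·1 + 8·1 + 3·3 + 0·-1 + 6·3.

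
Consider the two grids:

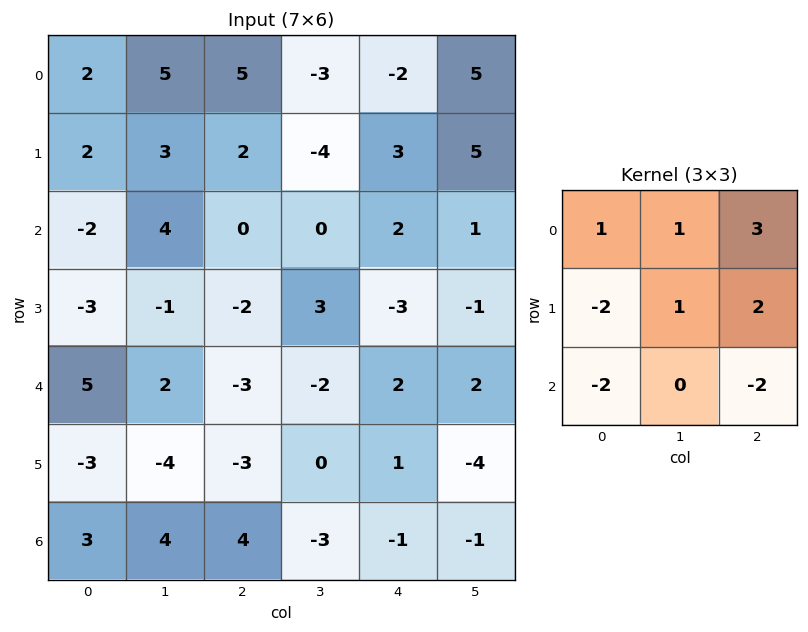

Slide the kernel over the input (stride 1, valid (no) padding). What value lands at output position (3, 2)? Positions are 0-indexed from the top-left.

4

The receptive field on the input at this output position is [-2 3 -3 / -3 -2 2 / -3 0 1]. Elementwise product with the kernel and sum: -2·1 + 3·1 + -3·3 + -3·-2 + -2·1 + 2·2 + -3·-2 + 1·-2.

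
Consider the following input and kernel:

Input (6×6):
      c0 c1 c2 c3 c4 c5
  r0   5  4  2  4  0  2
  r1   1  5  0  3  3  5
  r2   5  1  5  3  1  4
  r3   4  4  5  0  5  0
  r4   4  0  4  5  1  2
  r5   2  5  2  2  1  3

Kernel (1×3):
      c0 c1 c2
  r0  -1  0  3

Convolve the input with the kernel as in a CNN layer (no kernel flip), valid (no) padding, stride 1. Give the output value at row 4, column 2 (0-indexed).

-1

The receptive field on the input at this output position is [4 5 1]. Elementwise product with the kernel and sum: 4·-1 + 1·3.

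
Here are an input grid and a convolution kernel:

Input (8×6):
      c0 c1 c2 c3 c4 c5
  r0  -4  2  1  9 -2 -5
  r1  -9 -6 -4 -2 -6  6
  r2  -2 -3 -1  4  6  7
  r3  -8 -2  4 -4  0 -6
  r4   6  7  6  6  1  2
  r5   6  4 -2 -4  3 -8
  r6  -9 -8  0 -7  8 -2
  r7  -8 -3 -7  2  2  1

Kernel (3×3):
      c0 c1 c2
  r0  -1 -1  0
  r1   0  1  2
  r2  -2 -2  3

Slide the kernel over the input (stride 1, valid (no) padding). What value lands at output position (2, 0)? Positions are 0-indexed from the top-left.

3

The receptive field on the input at this output position is [-2 -3 -1 / -8 -2 4 / 6 7 6]. Elementwise product with the kernel and sum: -2·-1 + -3·-1 + -2·1 + 4·2 + 6·-2 + 7·-2 + 6·3.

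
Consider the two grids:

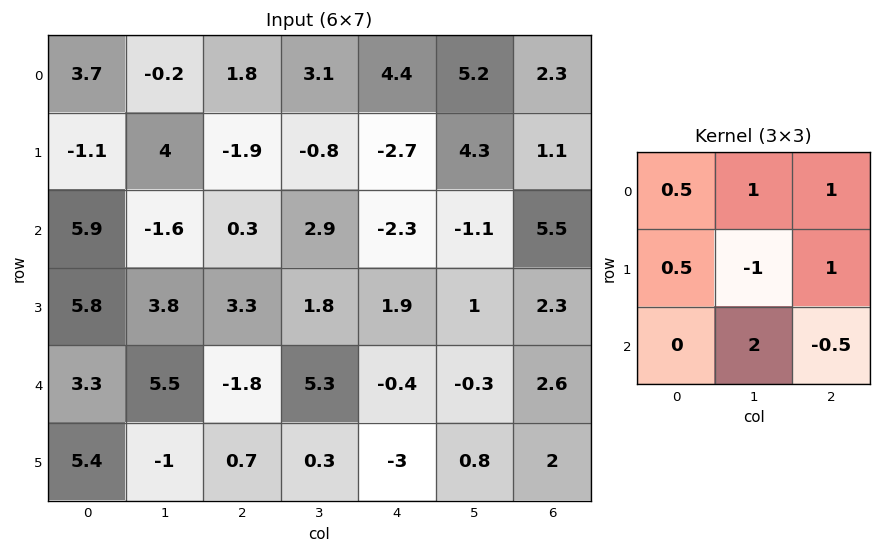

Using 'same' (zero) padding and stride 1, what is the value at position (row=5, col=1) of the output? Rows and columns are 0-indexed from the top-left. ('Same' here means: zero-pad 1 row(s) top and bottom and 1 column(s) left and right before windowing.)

9.75

The receptive field on the zero-padded input at this output position is [3.3 5.5 -1.8 / 5.4 -1 0.7 / 0 0 0]. Elementwise product with the kernel and sum: 3.3·0.5 + 5.5·1 + -1.8·1 + 5.4·0.5 + -1·-1 + 0.7·1 + 0·2 + 0·-0.5.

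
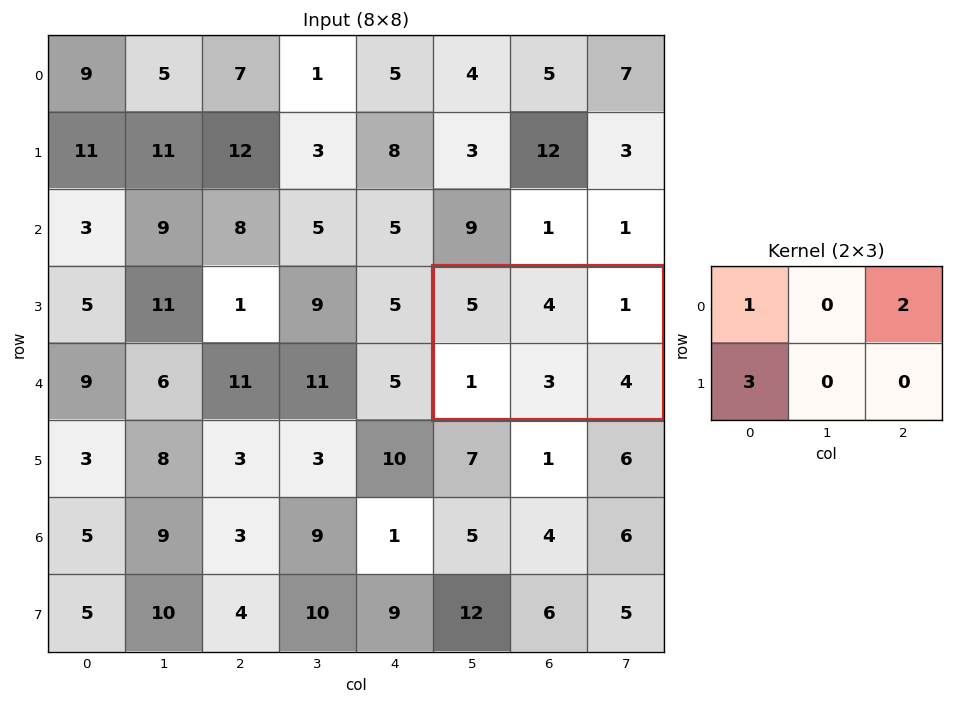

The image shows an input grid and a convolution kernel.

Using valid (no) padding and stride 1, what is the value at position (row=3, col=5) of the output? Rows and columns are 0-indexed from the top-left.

10

The receptive field on the input at this output position is [5 4 1 / 1 3 4]. Elementwise product with the kernel and sum: 5·1 + 1·2 + 1·3.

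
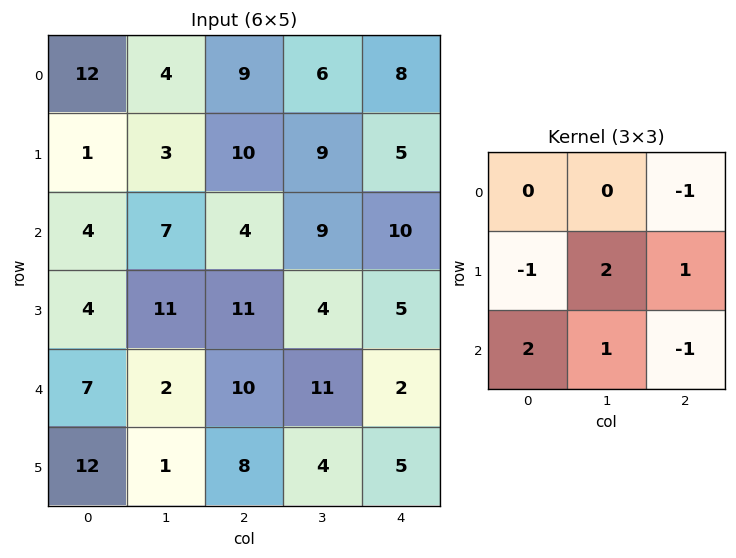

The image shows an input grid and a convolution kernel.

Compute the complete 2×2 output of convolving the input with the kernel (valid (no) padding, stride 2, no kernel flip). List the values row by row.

17 12
31 21

Output[0,0]: The receptive field on the input at this output position is [12 4 9 / 1 3 10 / 4 7 4]. Elementwise product with the kernel and sum: 9·-1 + 1·-1 + 3·2 + 10·1 + 4·2 + 7·1 + 4·-1.
Output[0,1]: The receptive field on the input at this output position is [9 6 8 / 10 9 5 / 4 9 10]. Elementwise product with the kernel and sum: 8·-1 + 10·-1 + 9·2 + 5·1 + 4·2 + 9·1 + 10·-1.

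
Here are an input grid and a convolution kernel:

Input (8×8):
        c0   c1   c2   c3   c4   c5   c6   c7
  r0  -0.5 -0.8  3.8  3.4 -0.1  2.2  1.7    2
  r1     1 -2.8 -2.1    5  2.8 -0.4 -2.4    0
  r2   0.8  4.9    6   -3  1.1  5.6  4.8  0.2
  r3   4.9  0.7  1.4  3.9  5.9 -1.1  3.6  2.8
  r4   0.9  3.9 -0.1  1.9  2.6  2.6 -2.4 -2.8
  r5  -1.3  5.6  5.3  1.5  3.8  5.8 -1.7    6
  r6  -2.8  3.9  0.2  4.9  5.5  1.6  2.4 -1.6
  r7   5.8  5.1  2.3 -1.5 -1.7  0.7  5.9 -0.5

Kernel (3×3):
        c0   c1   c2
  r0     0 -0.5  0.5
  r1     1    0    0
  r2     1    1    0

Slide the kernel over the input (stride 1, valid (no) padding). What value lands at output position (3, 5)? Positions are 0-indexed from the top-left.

The receptive field on the input at this output position is [-1.1 3.6 2.8 / 2.6 -2.4 -2.8 / 5.8 -1.7 6]. Elementwise product with the kernel and sum: 3.6·-0.5 + 2.8·0.5 + 2.6·1 + 5.8·1 + -1.7·1.

6.3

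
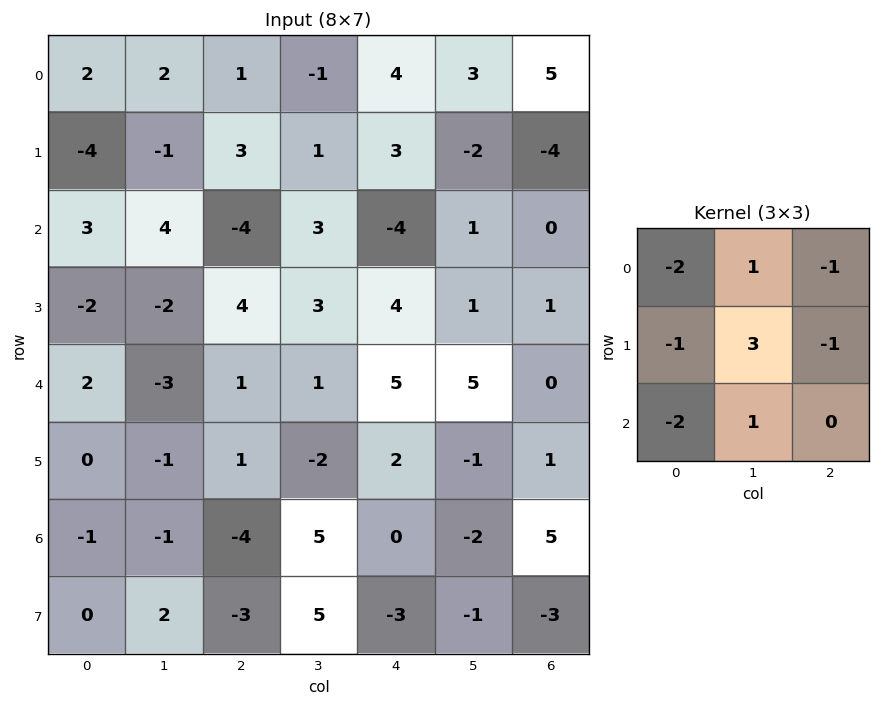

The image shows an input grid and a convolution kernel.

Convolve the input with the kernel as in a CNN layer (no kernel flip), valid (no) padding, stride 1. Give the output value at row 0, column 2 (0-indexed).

1

The receptive field on the input at this output position is [1 -1 4 / 3 1 3 / -4 3 -4]. Elementwise product with the kernel and sum: 1·-2 + -1·1 + 4·-1 + 3·-1 + 1·3 + 3·-1 + -4·-2 + 3·1.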